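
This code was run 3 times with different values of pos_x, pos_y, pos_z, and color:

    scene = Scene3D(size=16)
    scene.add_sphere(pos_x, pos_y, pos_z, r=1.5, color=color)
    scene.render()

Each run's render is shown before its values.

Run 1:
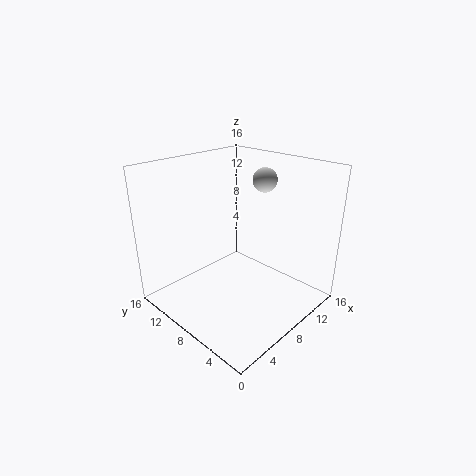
pos_x = 14.25, pos_y = 9.5, pos_z = 13, color = 'lightgray'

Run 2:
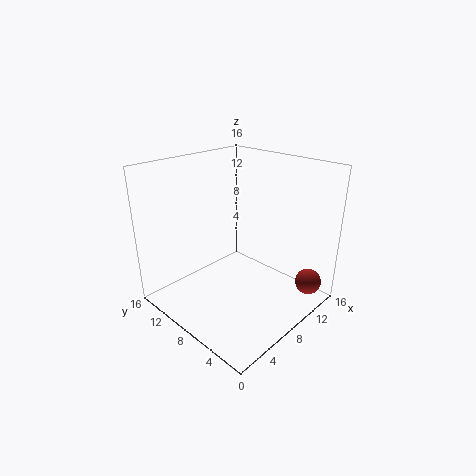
pos_x = 13.75, pos_y = 2, pos_z = 2.25, color = 'brown'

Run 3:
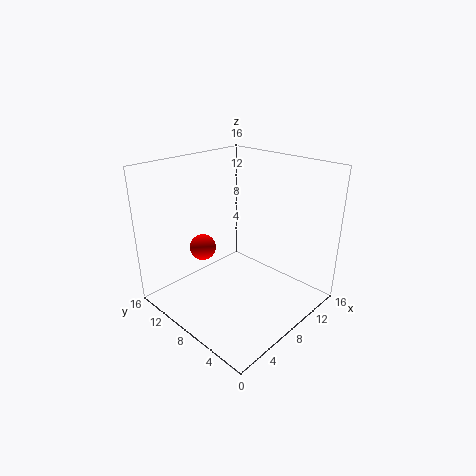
pos_x = 6, pos_y = 11.75, pos_z = 6.25, color = 'red'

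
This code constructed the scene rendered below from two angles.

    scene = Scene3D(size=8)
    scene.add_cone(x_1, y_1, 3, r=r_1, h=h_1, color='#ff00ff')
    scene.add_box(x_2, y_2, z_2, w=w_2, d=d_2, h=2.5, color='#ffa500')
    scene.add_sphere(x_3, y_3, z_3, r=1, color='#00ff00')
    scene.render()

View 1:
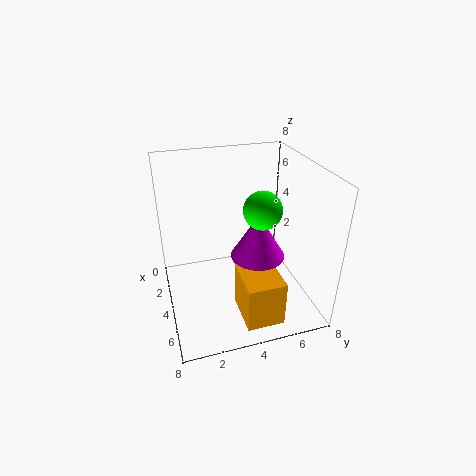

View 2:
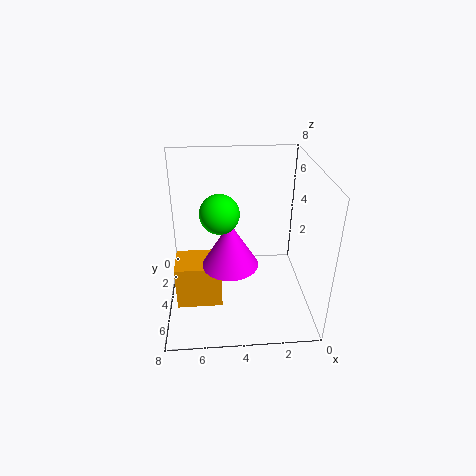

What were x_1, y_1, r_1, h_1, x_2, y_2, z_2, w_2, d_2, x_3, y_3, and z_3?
x_1 = 4.5
y_1 = 5
r_1 = 1.5
h_1 = 2.5
x_2 = 5
y_2 = 3.5
z_2 = 0.5
w_2 = 2.5
d_2 = 2
x_3 = 5
y_3 = 5
z_3 = 6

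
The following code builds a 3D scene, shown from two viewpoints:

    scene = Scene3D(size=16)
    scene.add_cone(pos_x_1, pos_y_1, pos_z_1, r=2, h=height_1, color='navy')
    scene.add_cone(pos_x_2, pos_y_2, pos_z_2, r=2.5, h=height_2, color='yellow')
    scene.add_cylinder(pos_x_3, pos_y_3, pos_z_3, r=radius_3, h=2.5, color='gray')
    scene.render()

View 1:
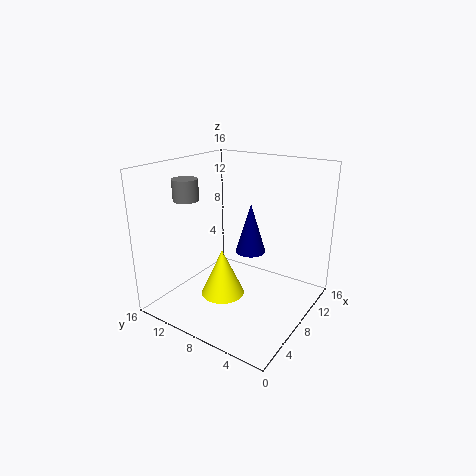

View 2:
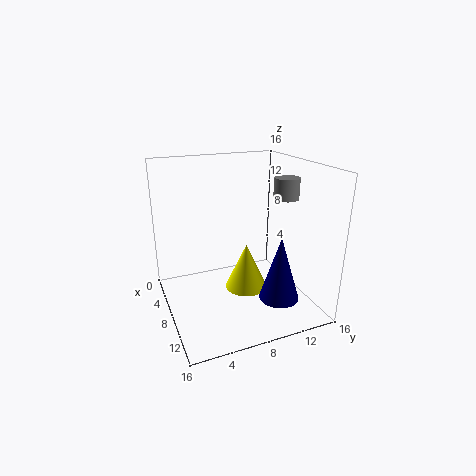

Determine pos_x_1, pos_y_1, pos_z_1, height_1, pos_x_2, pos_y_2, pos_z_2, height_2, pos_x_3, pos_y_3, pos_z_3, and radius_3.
pos_x_1 = 14; pos_y_1 = 10; pos_z_1 = 3.5; height_1 = 6.5; pos_x_2 = 7; pos_y_2 = 9.5; pos_z_2 = 1; height_2 = 5.5; pos_x_3 = 7; pos_y_3 = 14.5; pos_z_3 = 11.5; radius_3 = 1.5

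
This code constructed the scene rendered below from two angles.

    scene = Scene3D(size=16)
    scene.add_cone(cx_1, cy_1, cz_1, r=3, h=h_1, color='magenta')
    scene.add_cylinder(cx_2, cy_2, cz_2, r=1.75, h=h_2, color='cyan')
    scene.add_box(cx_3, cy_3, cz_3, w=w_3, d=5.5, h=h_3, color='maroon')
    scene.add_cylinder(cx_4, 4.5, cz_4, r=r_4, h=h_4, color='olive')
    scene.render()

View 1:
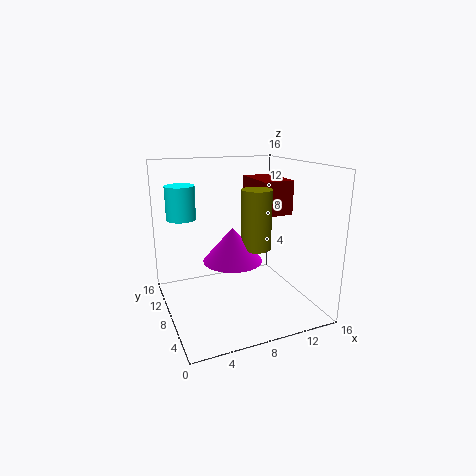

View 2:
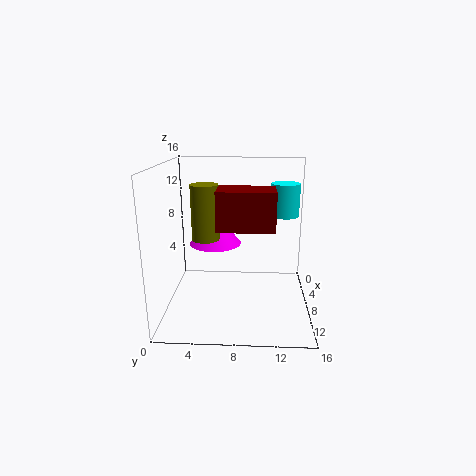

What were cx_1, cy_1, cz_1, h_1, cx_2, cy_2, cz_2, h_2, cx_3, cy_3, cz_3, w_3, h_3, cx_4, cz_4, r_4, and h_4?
cx_1 = 6.25, cy_1 = 5.25, cz_1 = 6.75, h_1 = 3.5, cx_2 = 3, cy_2 = 13.5, cz_2 = 9.25, h_2 = 4, cx_3 = 10.25, cy_3 = 6.25, cz_3 = 10.5, w_3 = 3.5, h_3 = 3.75, cx_4 = 8.5, cz_4 = 8, r_4 = 1.5, h_4 = 6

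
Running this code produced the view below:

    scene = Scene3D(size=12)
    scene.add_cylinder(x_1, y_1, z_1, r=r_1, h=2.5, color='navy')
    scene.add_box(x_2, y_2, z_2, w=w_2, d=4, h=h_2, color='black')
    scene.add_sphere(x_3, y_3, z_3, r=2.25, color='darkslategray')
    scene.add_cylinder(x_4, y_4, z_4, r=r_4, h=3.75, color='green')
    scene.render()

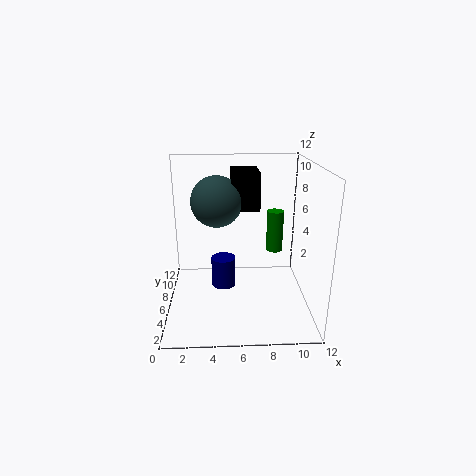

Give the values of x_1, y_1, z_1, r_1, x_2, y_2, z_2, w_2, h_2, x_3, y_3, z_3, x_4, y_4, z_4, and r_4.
x_1 = 4.75, y_1 = 5.5, z_1 = 2, r_1 = 1, x_2 = 5.5, y_2 = 7.5, z_2 = 7.75, w_2 = 2.5, h_2 = 3.25, x_3 = 4.25, y_3 = 8.25, z_3 = 8.5, x_4 = 9.5, y_4 = 8.5, z_4 = 3.75, r_4 = 0.75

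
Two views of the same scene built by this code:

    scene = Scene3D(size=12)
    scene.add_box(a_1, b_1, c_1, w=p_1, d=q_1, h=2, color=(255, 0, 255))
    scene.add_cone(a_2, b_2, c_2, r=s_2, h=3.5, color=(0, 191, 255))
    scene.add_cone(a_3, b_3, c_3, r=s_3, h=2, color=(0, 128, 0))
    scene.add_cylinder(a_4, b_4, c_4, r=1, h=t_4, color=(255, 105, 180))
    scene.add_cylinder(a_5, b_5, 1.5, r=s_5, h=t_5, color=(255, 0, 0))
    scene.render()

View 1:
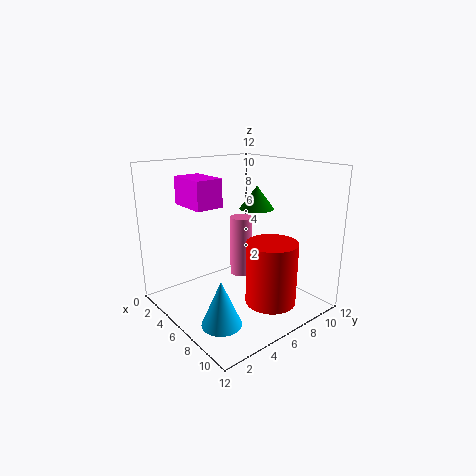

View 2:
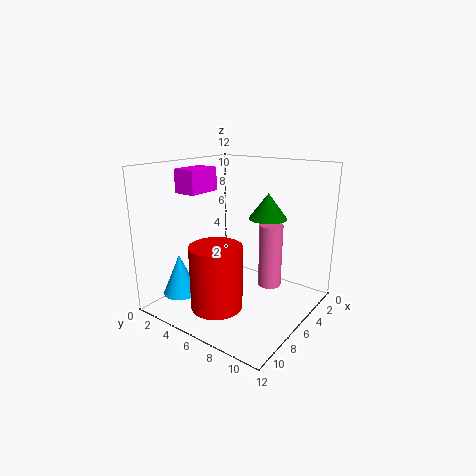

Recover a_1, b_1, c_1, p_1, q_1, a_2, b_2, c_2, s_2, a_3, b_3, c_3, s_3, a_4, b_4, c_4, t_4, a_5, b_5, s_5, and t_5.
a_1 = 5, b_1 = 1, c_1 = 9.5, p_1 = 3, q_1 = 2, a_2 = 9, b_2 = 2, c_2 = 1, s_2 = 1.5, a_3 = 5.5, b_3 = 8.5, c_3 = 8, s_3 = 1.5, a_4 = 4, b_4 = 8, c_4 = 1.5, t_4 = 5.5, a_5 = 9.5, b_5 = 6.5, s_5 = 2, t_5 = 5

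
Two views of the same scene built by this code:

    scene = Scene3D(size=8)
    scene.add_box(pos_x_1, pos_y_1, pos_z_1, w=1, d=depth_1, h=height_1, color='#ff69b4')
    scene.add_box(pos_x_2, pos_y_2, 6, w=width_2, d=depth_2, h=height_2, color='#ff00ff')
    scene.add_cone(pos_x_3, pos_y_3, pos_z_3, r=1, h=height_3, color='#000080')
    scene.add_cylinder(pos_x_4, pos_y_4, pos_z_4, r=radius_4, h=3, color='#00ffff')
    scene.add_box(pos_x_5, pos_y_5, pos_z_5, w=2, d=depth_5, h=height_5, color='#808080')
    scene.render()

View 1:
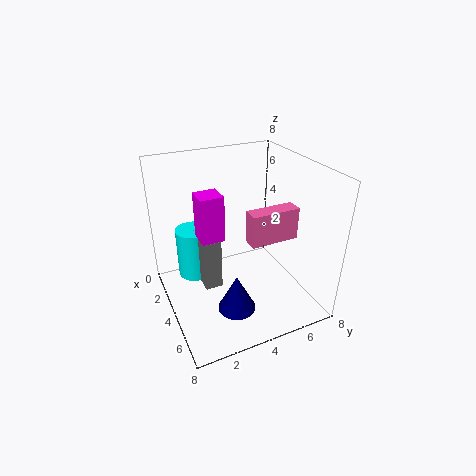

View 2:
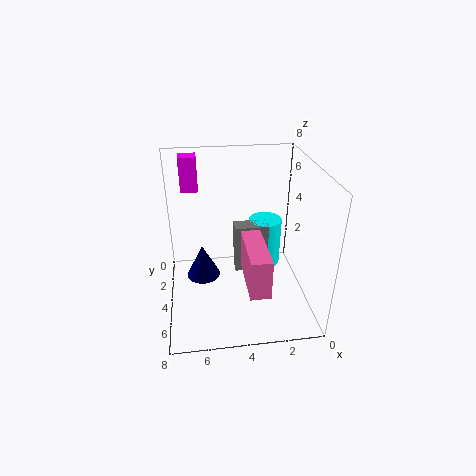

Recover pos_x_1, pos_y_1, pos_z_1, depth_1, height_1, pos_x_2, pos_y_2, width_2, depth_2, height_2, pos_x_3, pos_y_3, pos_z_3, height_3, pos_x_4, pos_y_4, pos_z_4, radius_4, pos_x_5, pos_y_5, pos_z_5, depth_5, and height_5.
pos_x_1 = 3; pos_y_1 = 5; pos_z_1 = 3; depth_1 = 3; height_1 = 2; pos_x_2 = 6; pos_y_2 = 1; width_2 = 1; depth_2 = 1; height_2 = 2; pos_x_3 = 6; pos_y_3 = 3; pos_z_3 = 1; height_3 = 2; pos_x_4 = 2; pos_y_4 = 2; pos_z_4 = 1; radius_4 = 1; pos_x_5 = 2; pos_y_5 = 2; pos_z_5 = 1; depth_5 = 1; height_5 = 3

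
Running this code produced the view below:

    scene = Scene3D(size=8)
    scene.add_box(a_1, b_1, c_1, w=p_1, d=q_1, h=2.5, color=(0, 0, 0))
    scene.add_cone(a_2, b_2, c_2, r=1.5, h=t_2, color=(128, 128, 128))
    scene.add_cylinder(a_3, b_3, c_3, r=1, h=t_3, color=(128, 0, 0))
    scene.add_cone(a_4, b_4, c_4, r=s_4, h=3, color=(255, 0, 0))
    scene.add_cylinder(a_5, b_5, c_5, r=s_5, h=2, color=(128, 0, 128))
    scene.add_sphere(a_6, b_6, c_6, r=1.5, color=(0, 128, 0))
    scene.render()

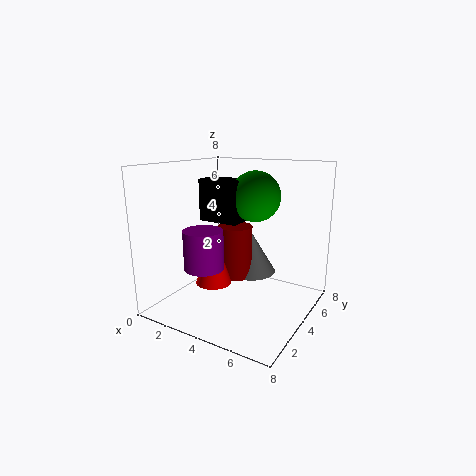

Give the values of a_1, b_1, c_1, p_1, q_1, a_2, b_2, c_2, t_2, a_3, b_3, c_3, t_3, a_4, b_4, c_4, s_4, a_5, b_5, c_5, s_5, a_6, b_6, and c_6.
a_1 = 1, b_1 = 4.5, c_1 = 4.5, p_1 = 2.5, q_1 = 1.5, a_2 = 4, b_2 = 5.5, c_2 = 1.5, t_2 = 2.5, a_3 = 3.5, b_3 = 4.5, c_3 = 1.5, t_3 = 3, a_4 = 3, b_4 = 3, c_4 = 1.5, s_4 = 1, a_5 = 3.5, b_5 = 1.5, c_5 = 3, s_5 = 1, a_6 = 4, b_6 = 6, c_6 = 6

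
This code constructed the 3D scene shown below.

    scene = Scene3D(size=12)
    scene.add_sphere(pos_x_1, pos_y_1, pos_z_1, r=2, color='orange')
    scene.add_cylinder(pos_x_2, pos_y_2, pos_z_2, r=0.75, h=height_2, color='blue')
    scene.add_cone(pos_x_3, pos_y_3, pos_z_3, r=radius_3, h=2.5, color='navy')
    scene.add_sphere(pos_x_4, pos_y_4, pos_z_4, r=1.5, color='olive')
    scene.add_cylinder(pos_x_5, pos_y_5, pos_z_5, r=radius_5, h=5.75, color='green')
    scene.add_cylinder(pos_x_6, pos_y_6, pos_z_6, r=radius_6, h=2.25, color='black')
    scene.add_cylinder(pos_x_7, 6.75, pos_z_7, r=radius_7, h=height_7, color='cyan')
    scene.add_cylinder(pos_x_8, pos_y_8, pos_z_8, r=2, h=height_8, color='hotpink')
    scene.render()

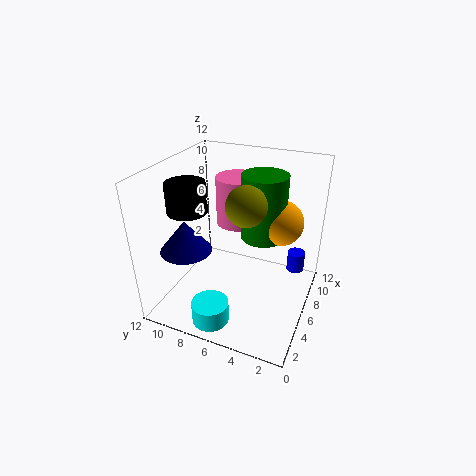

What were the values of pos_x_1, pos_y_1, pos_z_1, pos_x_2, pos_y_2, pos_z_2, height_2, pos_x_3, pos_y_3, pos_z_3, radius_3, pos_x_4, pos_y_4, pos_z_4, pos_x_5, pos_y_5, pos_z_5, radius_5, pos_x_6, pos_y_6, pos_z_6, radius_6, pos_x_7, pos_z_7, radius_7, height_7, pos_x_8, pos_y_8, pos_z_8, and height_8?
pos_x_1 = 9; pos_y_1 = 3.25; pos_z_1 = 6.5; pos_x_2 = 8.5; pos_y_2 = 1.5; pos_z_2 = 2.5; height_2 = 1.75; pos_x_3 = 2.75; pos_y_3 = 9; pos_z_3 = 6; radius_3 = 2; pos_x_4 = 4; pos_y_4 = 4.5; pos_z_4 = 10; pos_x_5 = 8.75; pos_y_5 = 4.75; pos_z_5 = 5; radius_5 = 2; pos_x_6 = 3; pos_y_6 = 8.75; pos_z_6 = 9.25; radius_6 = 1.5; pos_x_7 = 2; pos_z_7 = 0.25; radius_7 = 1.5; height_7 = 1.75; pos_x_8 = 10; pos_y_8 = 7.75; pos_z_8 = 5.25; height_8 = 4.5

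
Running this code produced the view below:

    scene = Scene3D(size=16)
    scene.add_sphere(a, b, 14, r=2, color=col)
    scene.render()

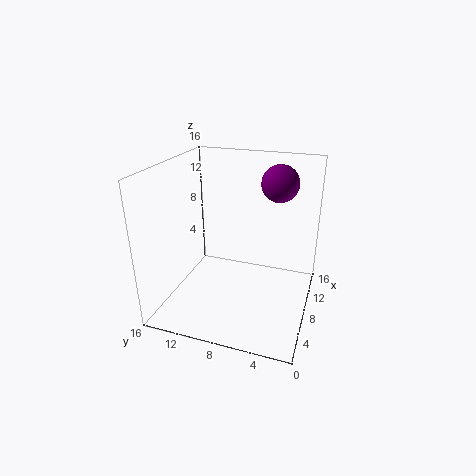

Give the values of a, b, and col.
a = 10, b = 4, col = 'purple'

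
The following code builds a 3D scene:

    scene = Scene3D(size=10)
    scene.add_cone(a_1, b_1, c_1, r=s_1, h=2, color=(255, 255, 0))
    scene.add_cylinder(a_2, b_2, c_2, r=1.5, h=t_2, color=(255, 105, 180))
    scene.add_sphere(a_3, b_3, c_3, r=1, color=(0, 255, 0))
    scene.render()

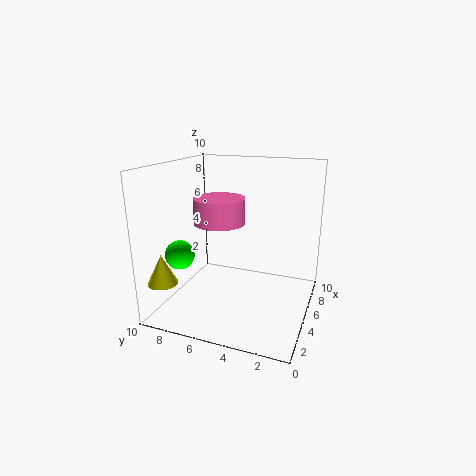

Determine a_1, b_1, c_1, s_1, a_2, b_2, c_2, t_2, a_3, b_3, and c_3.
a_1 = 1.5; b_1 = 9; c_1 = 2.5; s_1 = 1; a_2 = 2; b_2 = 5; c_2 = 7; t_2 = 1.5; a_3 = 3; b_3 = 8.5; c_3 = 4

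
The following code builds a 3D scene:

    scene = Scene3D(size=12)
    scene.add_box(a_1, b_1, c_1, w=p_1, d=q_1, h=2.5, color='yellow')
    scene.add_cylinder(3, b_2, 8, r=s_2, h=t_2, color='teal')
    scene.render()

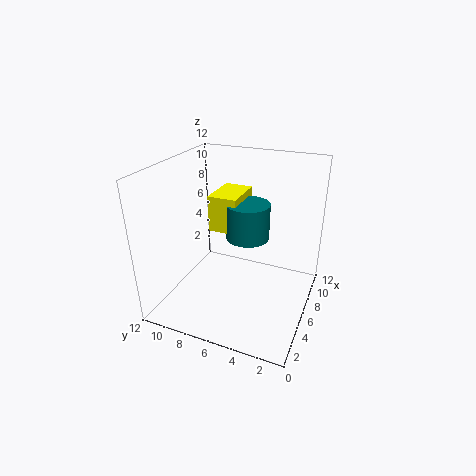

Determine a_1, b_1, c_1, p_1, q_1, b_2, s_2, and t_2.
a_1 = 2; b_1 = 4.5; c_1 = 8.5; p_1 = 3; q_1 = 2; b_2 = 4; s_2 = 1.5; t_2 = 2.5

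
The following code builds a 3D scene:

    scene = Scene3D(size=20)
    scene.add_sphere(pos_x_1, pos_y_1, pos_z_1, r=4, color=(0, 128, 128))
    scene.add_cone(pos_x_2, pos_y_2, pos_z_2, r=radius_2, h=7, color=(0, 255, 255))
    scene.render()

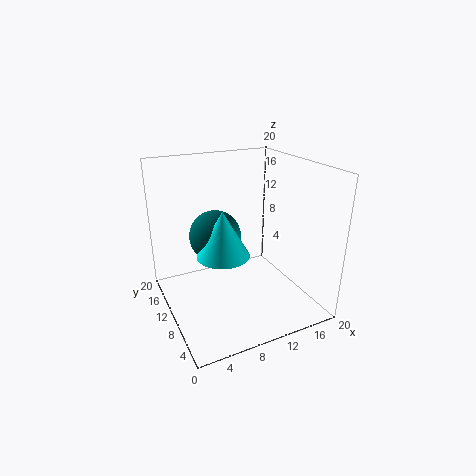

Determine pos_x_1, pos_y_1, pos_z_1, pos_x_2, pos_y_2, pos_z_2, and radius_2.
pos_x_1 = 9; pos_y_1 = 16; pos_z_1 = 8; pos_x_2 = 9; pos_y_2 = 13; pos_z_2 = 6; radius_2 = 4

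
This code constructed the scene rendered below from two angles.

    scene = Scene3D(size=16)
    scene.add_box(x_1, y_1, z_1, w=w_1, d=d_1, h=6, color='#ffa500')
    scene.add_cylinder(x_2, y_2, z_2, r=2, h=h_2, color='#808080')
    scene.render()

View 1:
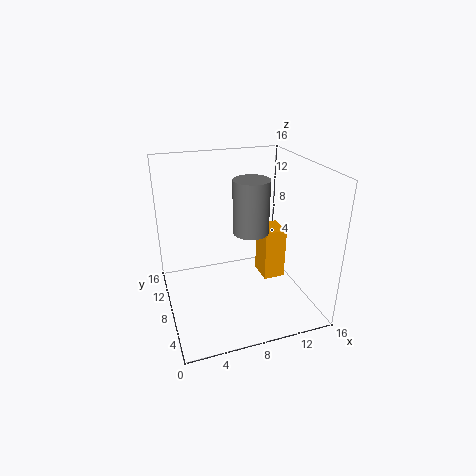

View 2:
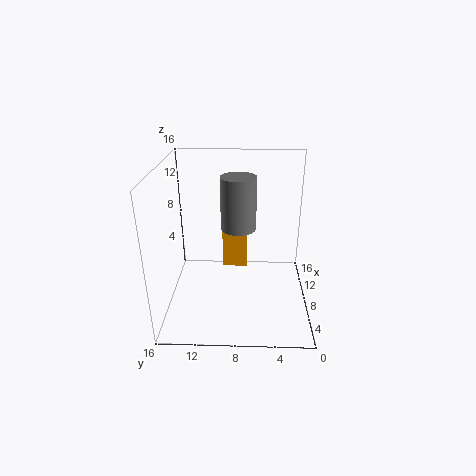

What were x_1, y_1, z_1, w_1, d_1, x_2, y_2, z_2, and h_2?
x_1 = 11
y_1 = 7
z_1 = 2.5
w_1 = 2.5
d_1 = 3
x_2 = 9.5
y_2 = 8
z_2 = 8.5
h_2 = 6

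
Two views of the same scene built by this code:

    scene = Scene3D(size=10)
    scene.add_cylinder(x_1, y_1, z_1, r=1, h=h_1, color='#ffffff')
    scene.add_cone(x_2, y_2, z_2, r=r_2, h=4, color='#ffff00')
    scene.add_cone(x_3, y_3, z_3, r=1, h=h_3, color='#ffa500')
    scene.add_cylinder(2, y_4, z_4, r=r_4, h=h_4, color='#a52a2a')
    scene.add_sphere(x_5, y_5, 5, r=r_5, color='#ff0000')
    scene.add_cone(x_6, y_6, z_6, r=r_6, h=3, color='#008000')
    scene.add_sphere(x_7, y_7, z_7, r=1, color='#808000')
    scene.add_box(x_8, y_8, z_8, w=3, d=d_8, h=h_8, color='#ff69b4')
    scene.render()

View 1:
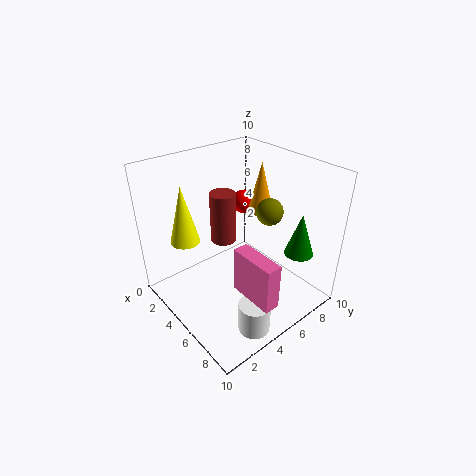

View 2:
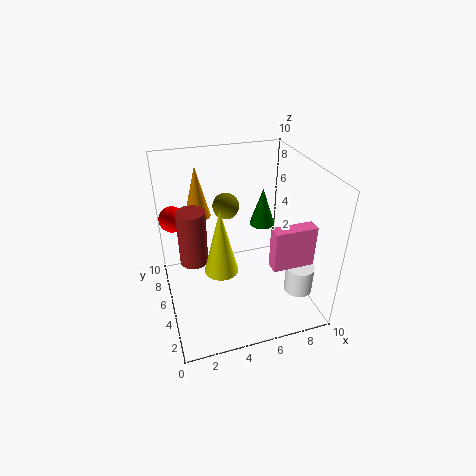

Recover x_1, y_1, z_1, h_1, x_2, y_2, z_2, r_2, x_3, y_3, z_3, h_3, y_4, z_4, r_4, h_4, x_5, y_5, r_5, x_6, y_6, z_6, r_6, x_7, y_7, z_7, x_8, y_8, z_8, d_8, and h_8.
x_1 = 9; y_1 = 3; z_1 = 1; h_1 = 2; x_2 = 3; y_2 = 2; z_2 = 5; r_2 = 1; x_3 = 3; y_3 = 9; z_3 = 5; h_3 = 4; y_4 = 6; z_4 = 3; r_4 = 1; h_4 = 4; x_5 = 1; y_5 = 9; r_5 = 1; x_6 = 8; y_6 = 8; z_6 = 4; r_6 = 1; x_7 = 5; y_7 = 8; z_7 = 6; x_8 = 7; y_8 = 3; z_8 = 3; d_8 = 1; h_8 = 3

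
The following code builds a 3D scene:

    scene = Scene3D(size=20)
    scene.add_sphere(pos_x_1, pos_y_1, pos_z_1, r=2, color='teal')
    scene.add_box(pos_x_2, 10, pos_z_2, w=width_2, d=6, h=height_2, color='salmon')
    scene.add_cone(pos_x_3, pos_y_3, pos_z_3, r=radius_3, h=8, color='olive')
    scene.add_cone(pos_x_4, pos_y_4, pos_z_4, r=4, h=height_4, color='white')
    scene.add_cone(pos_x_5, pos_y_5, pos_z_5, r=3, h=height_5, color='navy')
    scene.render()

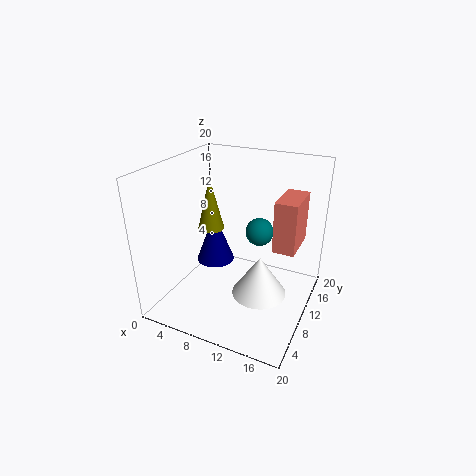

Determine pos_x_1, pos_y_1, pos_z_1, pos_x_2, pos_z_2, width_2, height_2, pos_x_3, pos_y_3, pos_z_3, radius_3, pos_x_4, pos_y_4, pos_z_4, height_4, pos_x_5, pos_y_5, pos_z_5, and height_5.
pos_x_1 = 12
pos_y_1 = 13
pos_z_1 = 10
pos_x_2 = 15
pos_z_2 = 9
width_2 = 3
height_2 = 7
pos_x_3 = 4
pos_y_3 = 13
pos_z_3 = 9
radius_3 = 2
pos_x_4 = 13
pos_y_4 = 11
pos_z_4 = 1
height_4 = 6
pos_x_5 = 4
pos_y_5 = 14
pos_z_5 = 3
height_5 = 8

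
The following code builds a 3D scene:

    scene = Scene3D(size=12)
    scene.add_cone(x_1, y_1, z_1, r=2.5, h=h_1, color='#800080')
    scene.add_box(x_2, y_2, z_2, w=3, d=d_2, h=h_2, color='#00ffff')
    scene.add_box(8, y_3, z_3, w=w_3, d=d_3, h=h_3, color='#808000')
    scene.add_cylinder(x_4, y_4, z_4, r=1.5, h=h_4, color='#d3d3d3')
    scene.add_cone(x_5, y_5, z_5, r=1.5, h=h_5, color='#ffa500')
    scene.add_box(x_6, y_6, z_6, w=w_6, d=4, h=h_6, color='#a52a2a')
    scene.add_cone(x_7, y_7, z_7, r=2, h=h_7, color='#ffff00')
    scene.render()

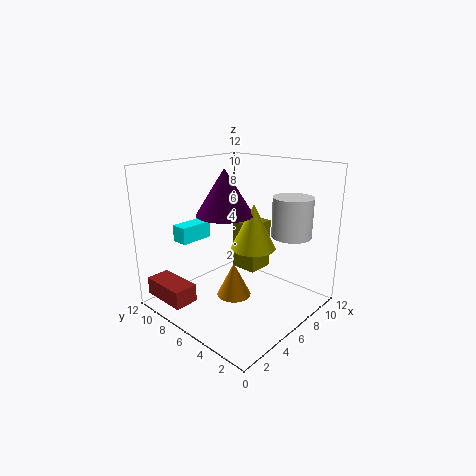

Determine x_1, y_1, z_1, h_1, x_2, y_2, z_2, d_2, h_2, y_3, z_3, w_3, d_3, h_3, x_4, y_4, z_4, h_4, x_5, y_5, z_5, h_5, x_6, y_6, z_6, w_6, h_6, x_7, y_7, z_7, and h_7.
x_1 = 6.5; y_1 = 8; z_1 = 7.5; h_1 = 4; x_2 = 3.5; y_2 = 10; z_2 = 5; d_2 = 1.5; h_2 = 1.5; y_3 = 6; z_3 = 2; w_3 = 2.5; d_3 = 2.5; h_3 = 4.5; x_4 = 7; y_4 = 1.5; z_4 = 7; h_4 = 3; x_5 = 6; y_5 = 6.5; z_5 = 0.5; h_5 = 3; x_6 = 0.5; y_6 = 7.5; z_6 = 1; w_6 = 2; h_6 = 1.5; x_7 = 8; y_7 = 6; z_7 = 4.5; h_7 = 4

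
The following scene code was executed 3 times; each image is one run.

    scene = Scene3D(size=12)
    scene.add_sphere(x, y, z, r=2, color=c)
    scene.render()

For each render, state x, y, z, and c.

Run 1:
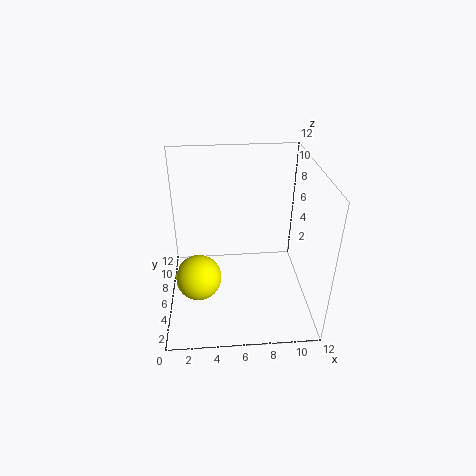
x = 2.5, y = 6, z = 2, c = 'yellow'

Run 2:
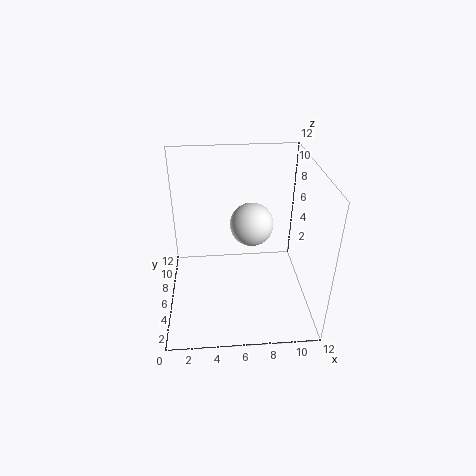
x = 7.5, y = 9, z = 5.5, c = 'white'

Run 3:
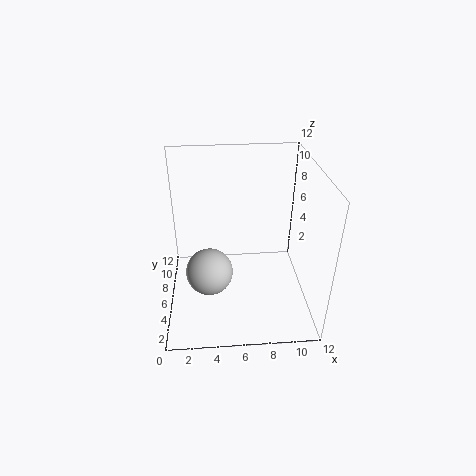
x = 3.5, y = 5.5, z = 3, c = 'lightgray'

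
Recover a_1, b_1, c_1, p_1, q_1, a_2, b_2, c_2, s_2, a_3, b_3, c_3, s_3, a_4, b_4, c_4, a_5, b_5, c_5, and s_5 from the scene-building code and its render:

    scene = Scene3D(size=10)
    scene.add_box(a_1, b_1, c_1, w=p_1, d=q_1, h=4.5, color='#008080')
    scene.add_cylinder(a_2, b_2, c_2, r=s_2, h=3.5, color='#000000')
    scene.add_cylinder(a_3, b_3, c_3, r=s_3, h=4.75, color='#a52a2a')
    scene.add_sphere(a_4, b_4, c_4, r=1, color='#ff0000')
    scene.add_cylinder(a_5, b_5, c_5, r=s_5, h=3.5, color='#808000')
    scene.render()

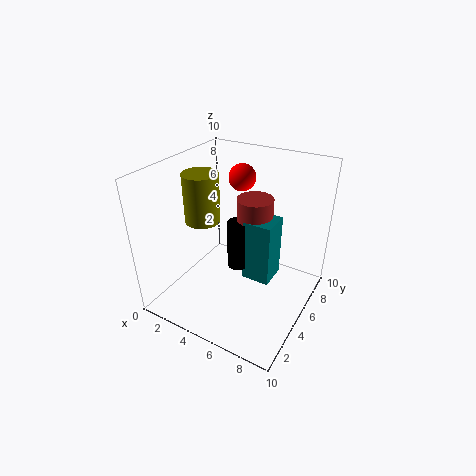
a_1 = 5.5; b_1 = 4.75; c_1 = 2; p_1 = 2; q_1 = 2; a_2 = 5; b_2 = 5; c_2 = 2.75; s_2 = 0.75; a_3 = 5.75; b_3 = 6; c_3 = 3; s_3 = 1.25; a_4 = 3.75; b_4 = 7.75; c_4 = 8.25; a_5 = 2.25; b_5 = 4.75; c_5 = 5.75; s_5 = 1.25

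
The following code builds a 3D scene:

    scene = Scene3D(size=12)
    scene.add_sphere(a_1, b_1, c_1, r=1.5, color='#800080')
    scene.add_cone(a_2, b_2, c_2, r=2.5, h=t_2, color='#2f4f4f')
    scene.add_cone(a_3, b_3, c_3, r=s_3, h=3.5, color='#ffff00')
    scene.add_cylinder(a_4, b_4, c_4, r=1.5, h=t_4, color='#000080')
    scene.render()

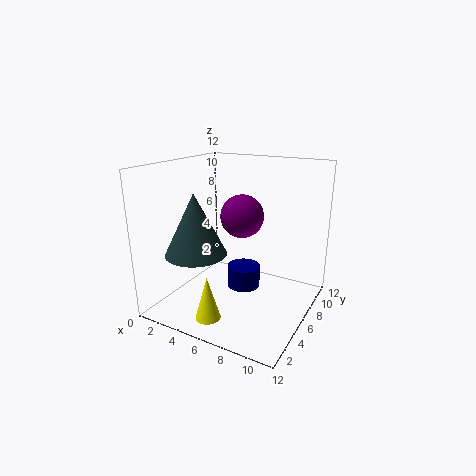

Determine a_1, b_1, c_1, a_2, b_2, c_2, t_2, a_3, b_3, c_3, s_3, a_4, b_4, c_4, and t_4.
a_1 = 8
b_1 = 3
c_1 = 9
a_2 = 3.5
b_2 = 3.5
c_2 = 5
t_2 = 5
a_3 = 5.5
b_3 = 2
c_3 = 0.5
s_3 = 1
a_4 = 5.5
b_4 = 8
c_4 = 0.5
t_4 = 2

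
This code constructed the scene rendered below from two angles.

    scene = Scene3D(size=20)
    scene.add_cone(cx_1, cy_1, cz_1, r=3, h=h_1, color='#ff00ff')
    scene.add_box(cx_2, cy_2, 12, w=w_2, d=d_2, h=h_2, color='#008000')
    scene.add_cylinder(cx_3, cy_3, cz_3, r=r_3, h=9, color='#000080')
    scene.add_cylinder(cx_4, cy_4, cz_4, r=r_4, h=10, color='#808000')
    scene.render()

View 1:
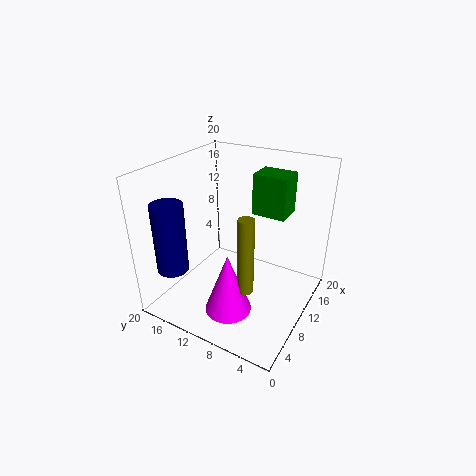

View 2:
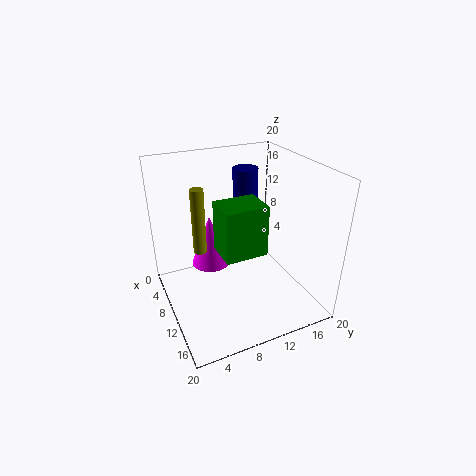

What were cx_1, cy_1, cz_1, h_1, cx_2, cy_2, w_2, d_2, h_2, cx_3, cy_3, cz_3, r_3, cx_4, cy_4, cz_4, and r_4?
cx_1 = 4
cy_1 = 8
cz_1 = 3
h_1 = 8
cx_2 = 14
cy_2 = 5
w_2 = 4
d_2 = 5
h_2 = 6
cx_3 = 2
cy_3 = 15
cz_3 = 8
r_3 = 2
cx_4 = 5
cy_4 = 6
cz_4 = 6
r_4 = 1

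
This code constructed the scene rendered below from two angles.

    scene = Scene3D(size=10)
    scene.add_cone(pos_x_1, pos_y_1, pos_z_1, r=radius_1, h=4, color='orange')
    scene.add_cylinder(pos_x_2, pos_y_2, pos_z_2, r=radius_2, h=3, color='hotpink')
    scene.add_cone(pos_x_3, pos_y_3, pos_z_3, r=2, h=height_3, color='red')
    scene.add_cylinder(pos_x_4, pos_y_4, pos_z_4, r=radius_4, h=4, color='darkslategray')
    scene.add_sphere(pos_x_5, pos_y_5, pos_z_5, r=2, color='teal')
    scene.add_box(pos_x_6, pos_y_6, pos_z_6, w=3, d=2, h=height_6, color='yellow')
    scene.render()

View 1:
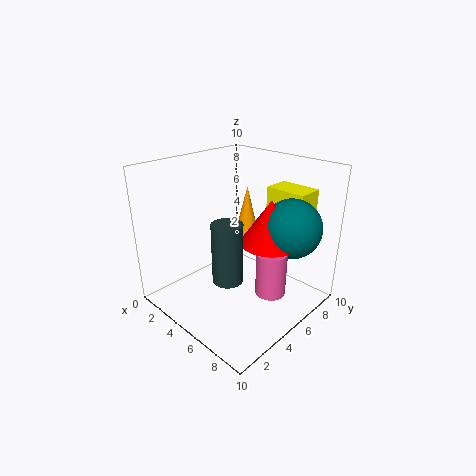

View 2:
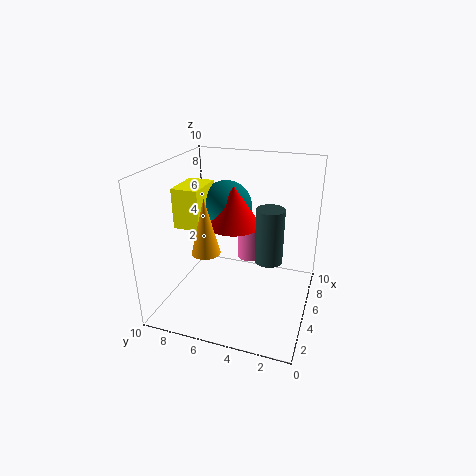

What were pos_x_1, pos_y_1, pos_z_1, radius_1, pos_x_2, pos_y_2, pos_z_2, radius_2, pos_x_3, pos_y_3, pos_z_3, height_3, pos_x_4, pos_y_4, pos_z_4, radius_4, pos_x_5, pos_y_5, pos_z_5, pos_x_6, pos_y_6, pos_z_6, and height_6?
pos_x_1 = 4
pos_y_1 = 7
pos_z_1 = 4
radius_1 = 1
pos_x_2 = 8
pos_y_2 = 5
pos_z_2 = 2
radius_2 = 1
pos_x_3 = 7
pos_y_3 = 6
pos_z_3 = 5
height_3 = 3
pos_x_4 = 6
pos_y_4 = 3
pos_z_4 = 3
radius_4 = 1
pos_x_5 = 8
pos_y_5 = 7
pos_z_5 = 6
pos_x_6 = 5
pos_y_6 = 8
pos_z_6 = 5
height_6 = 3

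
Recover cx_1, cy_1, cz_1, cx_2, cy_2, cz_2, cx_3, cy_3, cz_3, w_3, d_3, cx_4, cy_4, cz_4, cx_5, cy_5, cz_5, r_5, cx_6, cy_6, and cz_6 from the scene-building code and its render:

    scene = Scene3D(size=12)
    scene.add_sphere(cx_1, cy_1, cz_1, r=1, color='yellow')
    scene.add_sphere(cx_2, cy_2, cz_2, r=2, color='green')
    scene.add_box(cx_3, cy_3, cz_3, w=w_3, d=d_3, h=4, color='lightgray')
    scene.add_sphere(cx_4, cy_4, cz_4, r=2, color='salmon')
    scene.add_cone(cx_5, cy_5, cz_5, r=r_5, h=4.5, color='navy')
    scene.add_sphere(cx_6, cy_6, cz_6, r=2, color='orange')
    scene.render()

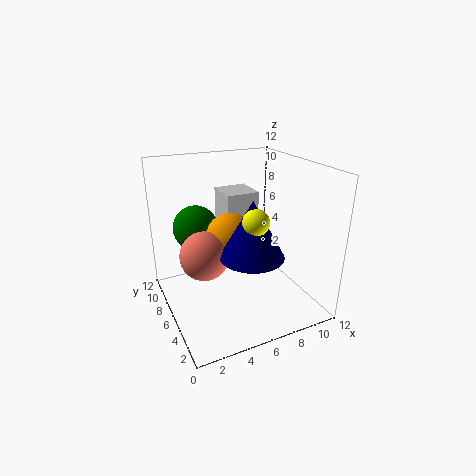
cx_1 = 6
cy_1 = 3
cz_1 = 8.5
cx_2 = 3.5
cy_2 = 9.5
cz_2 = 6
cx_3 = 6
cy_3 = 8
cz_3 = 5
w_3 = 3
d_3 = 3
cx_4 = 3
cy_4 = 6
cz_4 = 5
cx_5 = 6
cy_5 = 3.5
cz_5 = 5.5
r_5 = 2.5
cx_6 = 5.5
cy_6 = 6.5
cz_6 = 6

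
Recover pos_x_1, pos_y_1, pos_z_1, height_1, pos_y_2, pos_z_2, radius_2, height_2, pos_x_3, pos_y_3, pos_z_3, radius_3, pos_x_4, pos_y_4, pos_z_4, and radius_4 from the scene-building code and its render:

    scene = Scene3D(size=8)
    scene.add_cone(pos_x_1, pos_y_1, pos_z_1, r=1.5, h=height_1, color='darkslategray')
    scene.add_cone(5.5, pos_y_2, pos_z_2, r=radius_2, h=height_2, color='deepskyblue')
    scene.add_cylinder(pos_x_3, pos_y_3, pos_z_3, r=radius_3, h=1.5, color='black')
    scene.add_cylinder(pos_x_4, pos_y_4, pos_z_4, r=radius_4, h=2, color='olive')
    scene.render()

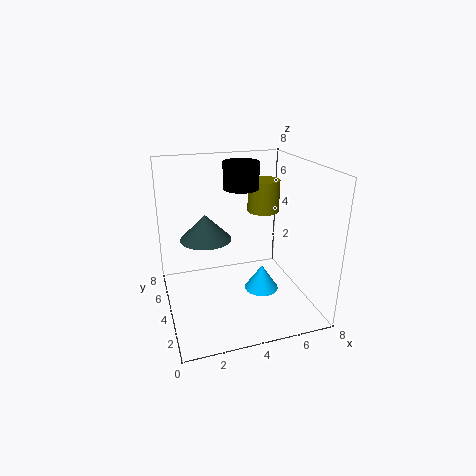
pos_x_1 = 2.5, pos_y_1 = 5.5, pos_z_1 = 3.5, height_1 = 1.5, pos_y_2 = 4, pos_z_2 = 0.5, radius_2 = 1, height_2 = 1.5, pos_x_3 = 4.5, pos_y_3 = 5, pos_z_3 = 6.5, radius_3 = 1, pos_x_4 = 6.5, pos_y_4 = 6.5, pos_z_4 = 4.5, radius_4 = 1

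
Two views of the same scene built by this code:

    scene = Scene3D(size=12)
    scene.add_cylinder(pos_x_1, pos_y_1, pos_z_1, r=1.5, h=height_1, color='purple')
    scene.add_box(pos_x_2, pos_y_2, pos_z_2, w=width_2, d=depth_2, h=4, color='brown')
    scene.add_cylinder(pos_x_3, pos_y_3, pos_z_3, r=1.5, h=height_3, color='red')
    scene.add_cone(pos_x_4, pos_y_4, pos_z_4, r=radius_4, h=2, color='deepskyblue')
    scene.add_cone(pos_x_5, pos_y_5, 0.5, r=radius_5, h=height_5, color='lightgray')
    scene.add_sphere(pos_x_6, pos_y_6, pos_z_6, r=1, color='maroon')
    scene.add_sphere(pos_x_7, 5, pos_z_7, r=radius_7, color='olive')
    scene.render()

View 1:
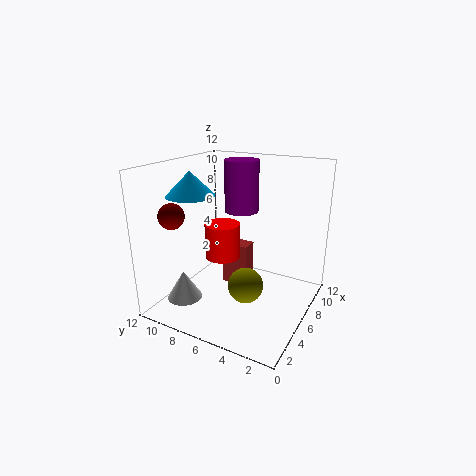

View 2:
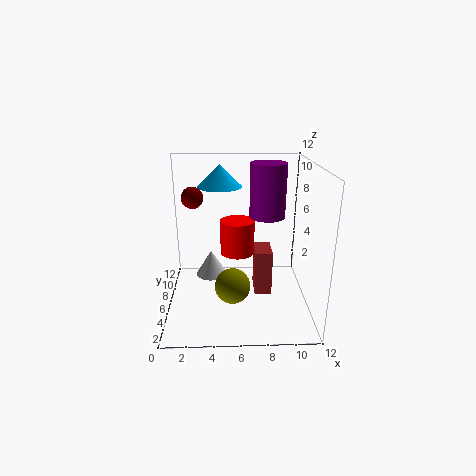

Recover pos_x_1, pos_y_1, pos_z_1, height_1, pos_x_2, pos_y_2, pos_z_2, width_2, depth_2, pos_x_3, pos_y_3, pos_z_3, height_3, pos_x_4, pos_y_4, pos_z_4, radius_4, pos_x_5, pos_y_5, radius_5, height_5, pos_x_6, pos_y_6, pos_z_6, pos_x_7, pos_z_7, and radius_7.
pos_x_1 = 8.5; pos_y_1 = 7; pos_z_1 = 7.5; height_1 = 4.5; pos_x_2 = 7.5; pos_y_2 = 6; pos_z_2 = 0.5; width_2 = 1.5; depth_2 = 2.5; pos_x_3 = 6; pos_y_3 = 7.5; pos_z_3 = 4; height_3 = 3; pos_x_4 = 4.5; pos_y_4 = 9.5; pos_z_4 = 9.5; radius_4 = 2; pos_x_5 = 3.5; pos_y_5 = 10; radius_5 = 1.5; height_5 = 2.5; pos_x_6 = 2; pos_y_6 = 9.5; pos_z_6 = 8.5; pos_x_7 = 5.5; pos_z_7 = 2; radius_7 = 1.5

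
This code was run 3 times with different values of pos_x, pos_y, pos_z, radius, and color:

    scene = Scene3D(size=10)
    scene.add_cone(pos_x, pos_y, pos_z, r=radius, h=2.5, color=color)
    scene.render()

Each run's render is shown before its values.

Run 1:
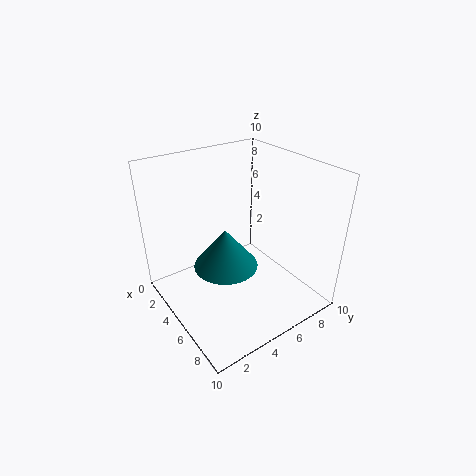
pos_x = 6.5
pos_y = 3
pos_z = 4.5
radius = 2
color = 'teal'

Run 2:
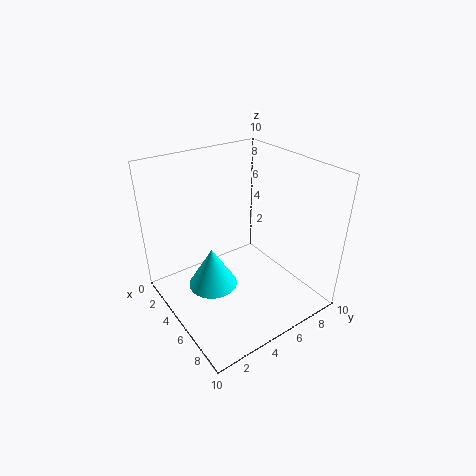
pos_x = 6.5
pos_y = 2
pos_z = 3.5
radius = 1.5
color = 'cyan'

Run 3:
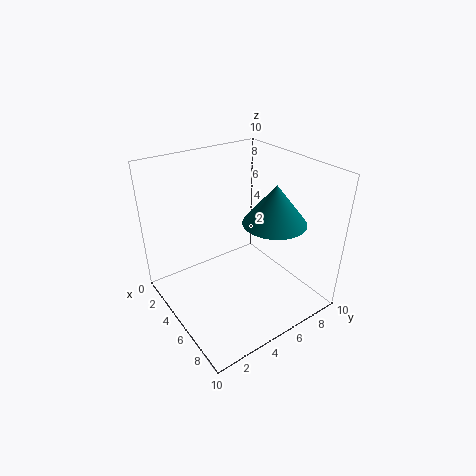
pos_x = 7.5
pos_y = 6
pos_z = 7
radius = 2
color = 'teal'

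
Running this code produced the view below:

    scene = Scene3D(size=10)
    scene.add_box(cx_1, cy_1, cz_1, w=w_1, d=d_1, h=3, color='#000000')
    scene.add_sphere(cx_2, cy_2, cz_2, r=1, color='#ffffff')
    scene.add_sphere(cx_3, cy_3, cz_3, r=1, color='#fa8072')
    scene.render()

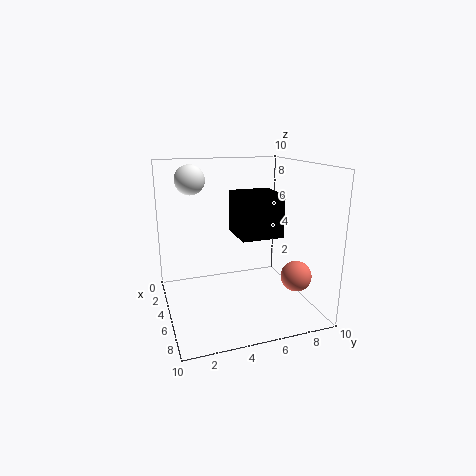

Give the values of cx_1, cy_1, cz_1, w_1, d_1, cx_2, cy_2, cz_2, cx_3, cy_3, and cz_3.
cx_1 = 3, cy_1 = 5, cz_1 = 5, w_1 = 3, d_1 = 3, cx_2 = 4, cy_2 = 2, cz_2 = 9, cx_3 = 8, cy_3 = 8, cz_3 = 3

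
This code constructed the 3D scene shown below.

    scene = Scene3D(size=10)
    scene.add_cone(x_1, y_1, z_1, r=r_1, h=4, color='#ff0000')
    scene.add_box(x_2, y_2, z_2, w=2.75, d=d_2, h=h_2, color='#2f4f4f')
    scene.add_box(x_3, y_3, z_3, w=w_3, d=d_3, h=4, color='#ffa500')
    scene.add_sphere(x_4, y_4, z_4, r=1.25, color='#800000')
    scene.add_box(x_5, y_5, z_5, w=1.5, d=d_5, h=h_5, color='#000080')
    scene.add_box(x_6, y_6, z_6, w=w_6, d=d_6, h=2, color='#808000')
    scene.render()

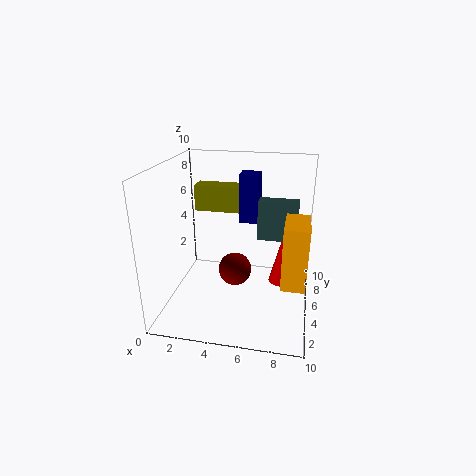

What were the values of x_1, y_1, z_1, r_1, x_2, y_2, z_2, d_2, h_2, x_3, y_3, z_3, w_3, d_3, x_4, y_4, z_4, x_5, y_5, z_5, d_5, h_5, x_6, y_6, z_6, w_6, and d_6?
x_1 = 8, y_1 = 7.75, z_1 = 0.25, r_1 = 1, x_2 = 6.25, y_2 = 5.5, z_2 = 4.75, d_2 = 1.25, h_2 = 2.75, x_3 = 8.25, y_3 = 1.75, z_3 = 3.25, w_3 = 1.5, d_3 = 2.75, x_4 = 4.5, y_4 = 6.25, z_4 = 1.75, x_5 = 4.5, y_5 = 7.75, z_5 = 5, d_5 = 1.5, h_5 = 3.75, x_6 = 1, y_6 = 7.75, z_6 = 5.75, w_6 = 3.5, d_6 = 1.5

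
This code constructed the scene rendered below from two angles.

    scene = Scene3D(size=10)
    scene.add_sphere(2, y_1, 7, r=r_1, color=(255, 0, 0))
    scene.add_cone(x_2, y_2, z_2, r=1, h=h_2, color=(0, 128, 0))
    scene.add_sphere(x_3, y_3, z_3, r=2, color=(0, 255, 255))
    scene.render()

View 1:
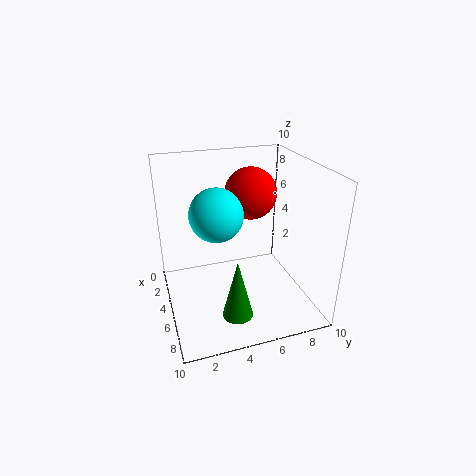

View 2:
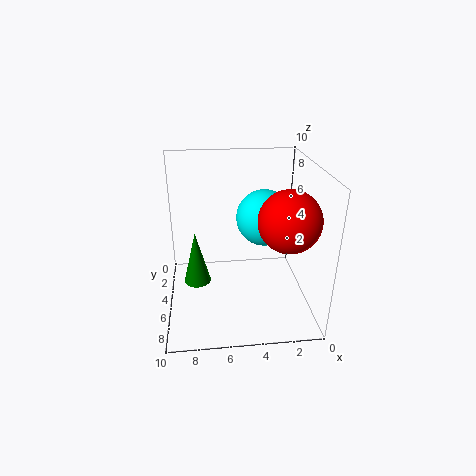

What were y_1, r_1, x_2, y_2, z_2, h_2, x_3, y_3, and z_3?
y_1 = 7
r_1 = 2
x_2 = 8
y_2 = 4
z_2 = 1
h_2 = 4
x_3 = 3
y_3 = 4
z_3 = 6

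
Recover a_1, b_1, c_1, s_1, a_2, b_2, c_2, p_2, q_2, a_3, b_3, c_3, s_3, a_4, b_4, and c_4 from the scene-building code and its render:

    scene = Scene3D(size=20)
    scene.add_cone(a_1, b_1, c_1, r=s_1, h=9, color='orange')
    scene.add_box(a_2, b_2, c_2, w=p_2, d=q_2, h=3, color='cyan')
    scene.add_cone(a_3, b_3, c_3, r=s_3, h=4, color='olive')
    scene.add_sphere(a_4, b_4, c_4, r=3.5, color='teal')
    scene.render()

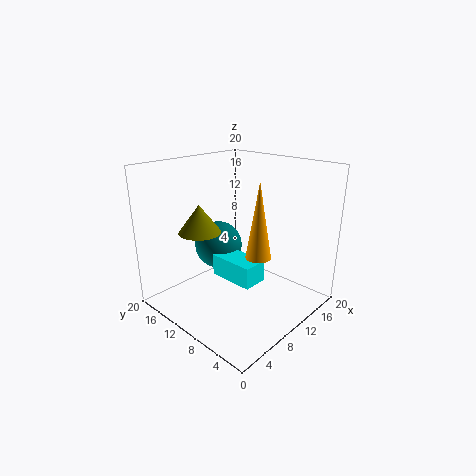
a_1 = 6.5, b_1 = 3.5, c_1 = 10.5, s_1 = 1.5, a_2 = 7.5, b_2 = 6, c_2 = 4.5, p_2 = 3.5, q_2 = 6.5, a_3 = 7, b_3 = 14.5, c_3 = 10.5, s_3 = 3, a_4 = 10.5, b_4 = 14.5, c_4 = 7.5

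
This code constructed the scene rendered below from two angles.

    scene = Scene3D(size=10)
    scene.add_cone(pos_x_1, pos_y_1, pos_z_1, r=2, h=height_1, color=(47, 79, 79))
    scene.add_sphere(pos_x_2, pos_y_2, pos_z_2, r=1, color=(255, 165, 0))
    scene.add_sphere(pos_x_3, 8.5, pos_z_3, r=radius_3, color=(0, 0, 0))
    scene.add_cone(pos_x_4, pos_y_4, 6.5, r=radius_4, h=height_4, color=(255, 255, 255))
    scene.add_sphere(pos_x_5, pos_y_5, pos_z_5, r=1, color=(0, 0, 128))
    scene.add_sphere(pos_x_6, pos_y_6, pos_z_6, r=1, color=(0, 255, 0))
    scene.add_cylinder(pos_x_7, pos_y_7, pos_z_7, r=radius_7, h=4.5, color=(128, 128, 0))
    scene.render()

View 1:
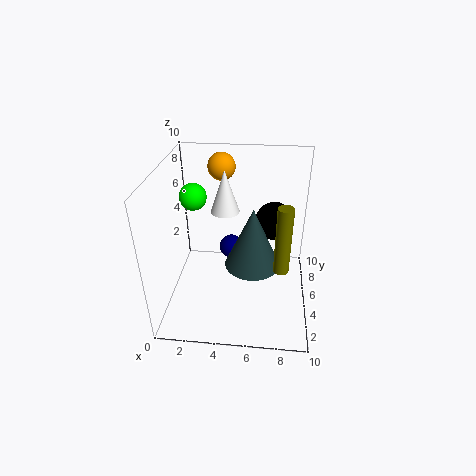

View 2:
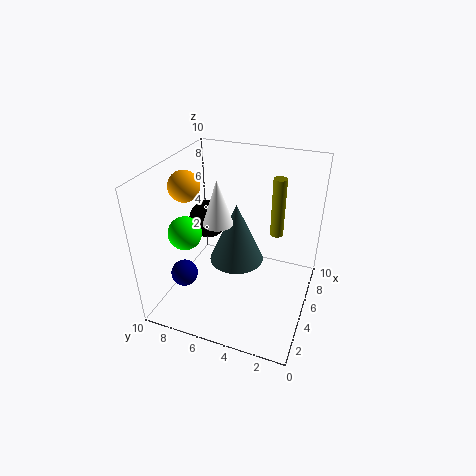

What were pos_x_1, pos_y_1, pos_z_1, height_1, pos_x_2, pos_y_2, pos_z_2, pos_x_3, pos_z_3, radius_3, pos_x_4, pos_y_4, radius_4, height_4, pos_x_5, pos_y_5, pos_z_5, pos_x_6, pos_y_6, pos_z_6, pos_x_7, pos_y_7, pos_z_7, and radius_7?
pos_x_1 = 6; pos_y_1 = 5.5; pos_z_1 = 2.5; height_1 = 4.5; pos_x_2 = 3.5; pos_y_2 = 8; pos_z_2 = 9; pos_x_3 = 7.5; pos_z_3 = 4.5; radius_3 = 1.5; pos_x_4 = 4; pos_y_4 = 6; radius_4 = 1; height_4 = 3; pos_x_5 = 4; pos_y_5 = 9; pos_z_5 = 1.5; pos_x_6 = 1.5; pos_y_6 = 7; pos_z_6 = 7; pos_x_7 = 8; pos_y_7 = 3; pos_z_7 = 4; radius_7 = 0.5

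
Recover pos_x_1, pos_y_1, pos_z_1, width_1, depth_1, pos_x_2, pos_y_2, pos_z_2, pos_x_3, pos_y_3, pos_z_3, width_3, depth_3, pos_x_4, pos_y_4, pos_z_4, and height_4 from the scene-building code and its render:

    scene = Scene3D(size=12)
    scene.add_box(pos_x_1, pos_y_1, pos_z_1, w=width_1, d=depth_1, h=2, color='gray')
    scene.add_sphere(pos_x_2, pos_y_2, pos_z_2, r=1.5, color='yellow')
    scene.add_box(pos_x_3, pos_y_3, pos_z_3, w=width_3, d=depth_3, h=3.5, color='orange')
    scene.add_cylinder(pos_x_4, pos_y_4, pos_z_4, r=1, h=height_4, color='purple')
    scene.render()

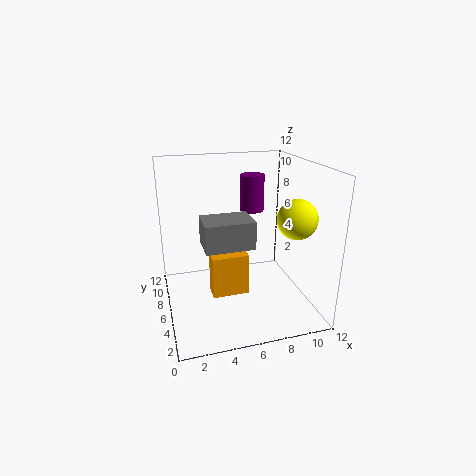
pos_x_1 = 2.5; pos_y_1 = 1.5; pos_z_1 = 7; width_1 = 3.5; depth_1 = 2.5; pos_x_2 = 9.5; pos_y_2 = 2.5; pos_z_2 = 8.5; pos_x_3 = 3.5; pos_y_3 = 4.5; pos_z_3 = 1.5; width_3 = 3; depth_3 = 1.5; pos_x_4 = 7.5; pos_y_4 = 7; pos_z_4 = 8; height_4 = 3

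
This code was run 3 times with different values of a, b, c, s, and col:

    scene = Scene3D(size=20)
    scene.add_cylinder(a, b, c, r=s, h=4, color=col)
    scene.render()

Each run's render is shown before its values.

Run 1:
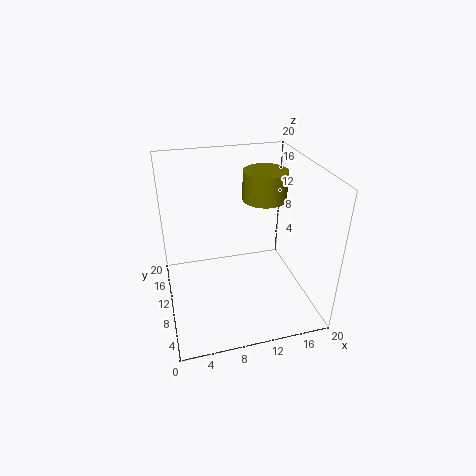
a = 14; b = 11; c = 15; s = 3; col = 'olive'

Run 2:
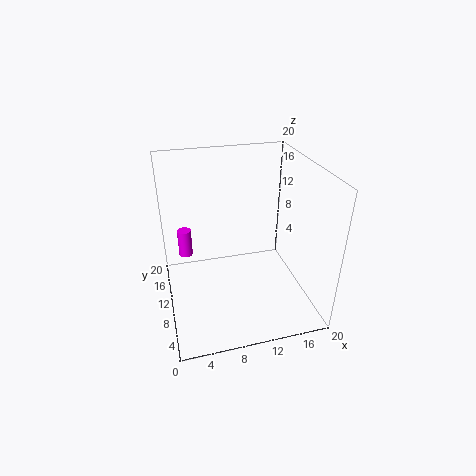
a = 3; b = 14; c = 6; s = 1; col = 'magenta'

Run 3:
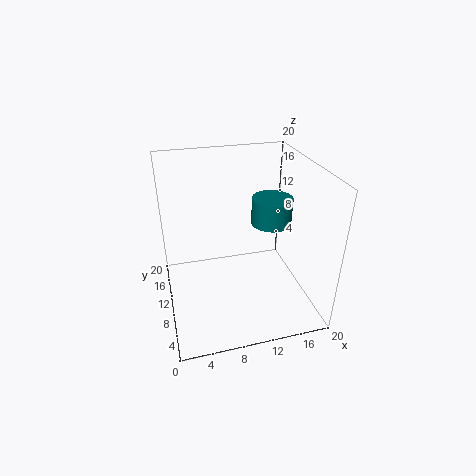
a = 16; b = 13; c = 10; s = 3; col = 'teal'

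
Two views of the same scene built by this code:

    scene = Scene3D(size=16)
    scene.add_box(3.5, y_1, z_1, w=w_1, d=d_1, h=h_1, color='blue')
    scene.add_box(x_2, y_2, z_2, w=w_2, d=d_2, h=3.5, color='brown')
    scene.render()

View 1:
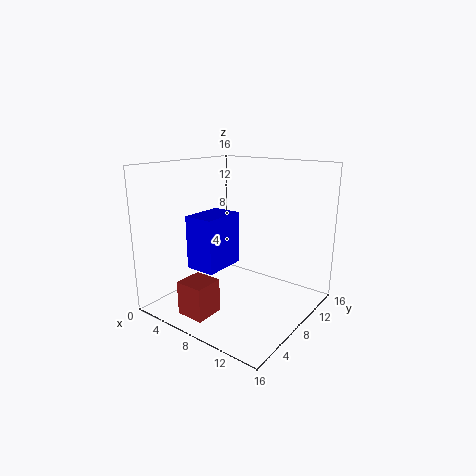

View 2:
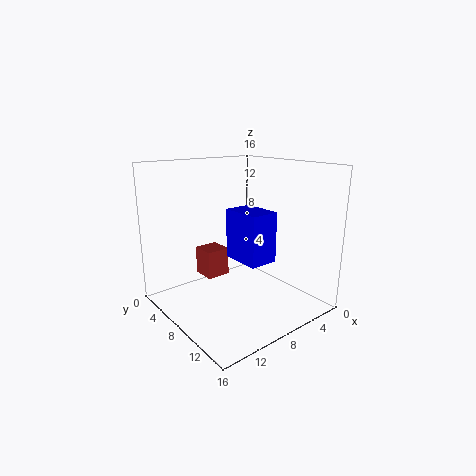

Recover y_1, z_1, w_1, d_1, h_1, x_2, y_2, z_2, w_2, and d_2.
y_1 = 4.5, z_1 = 4.5, w_1 = 3.5, d_1 = 5, h_1 = 6, x_2 = 6, y_2 = 0.5, z_2 = 1.5, w_2 = 3, d_2 = 3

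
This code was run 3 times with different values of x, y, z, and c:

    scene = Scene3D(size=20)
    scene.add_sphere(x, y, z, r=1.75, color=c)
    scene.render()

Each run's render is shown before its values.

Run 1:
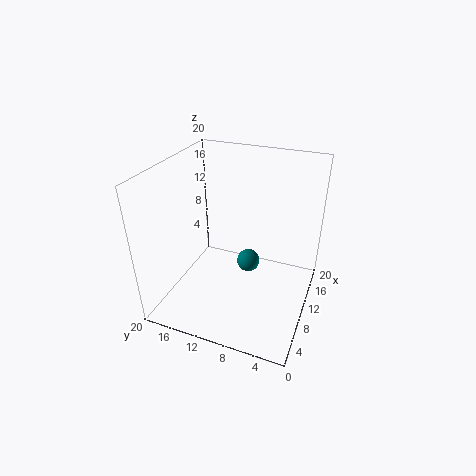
x = 13.75; y = 9.75; z = 3.75; c = 'teal'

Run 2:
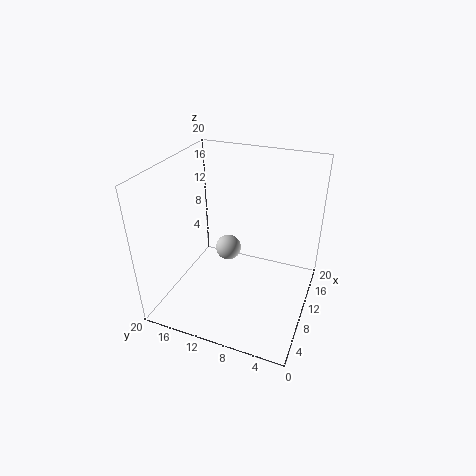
x = 9.5; y = 11.25; z = 8.5; c = 'lightgray'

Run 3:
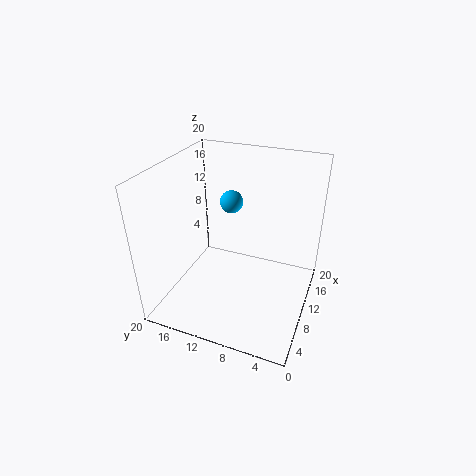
x = 15.5; y = 13.25; z = 12.5; c = 'deepskyblue'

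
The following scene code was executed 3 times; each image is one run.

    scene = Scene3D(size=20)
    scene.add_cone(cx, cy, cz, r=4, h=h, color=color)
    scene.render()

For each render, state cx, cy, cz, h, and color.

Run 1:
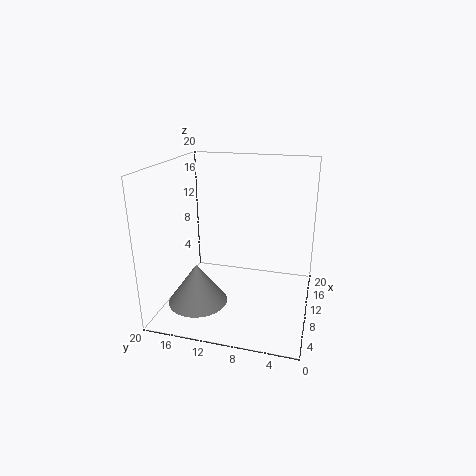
cx = 5.5, cy = 14.5, cz = 2, h = 5.5, color = 'gray'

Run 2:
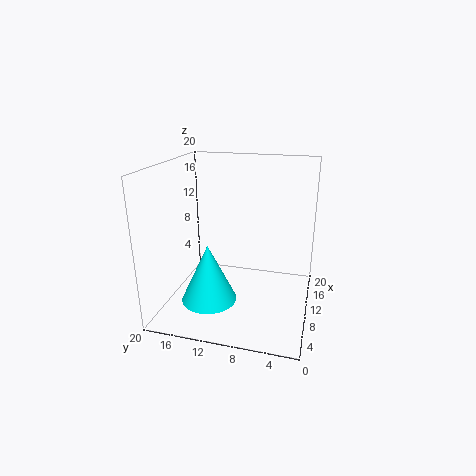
cx = 8.5, cy = 14, cz = 0.5, h = 8.5, color = 'cyan'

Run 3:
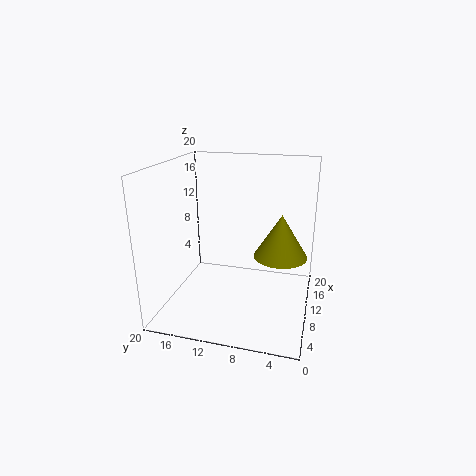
cx = 14, cy = 4.5, cz = 6, h = 6.5, color = 'olive'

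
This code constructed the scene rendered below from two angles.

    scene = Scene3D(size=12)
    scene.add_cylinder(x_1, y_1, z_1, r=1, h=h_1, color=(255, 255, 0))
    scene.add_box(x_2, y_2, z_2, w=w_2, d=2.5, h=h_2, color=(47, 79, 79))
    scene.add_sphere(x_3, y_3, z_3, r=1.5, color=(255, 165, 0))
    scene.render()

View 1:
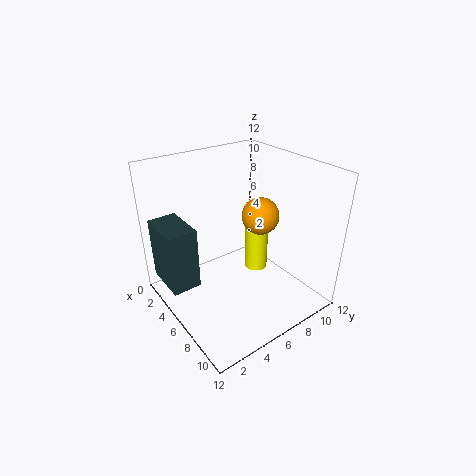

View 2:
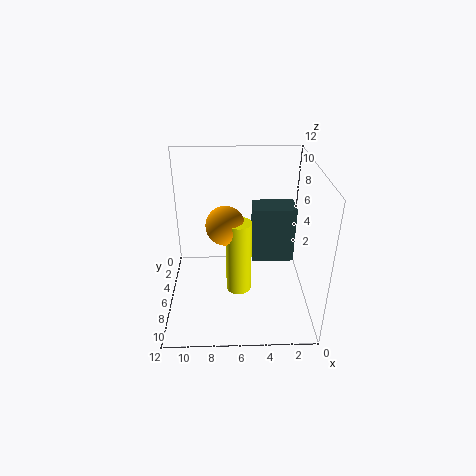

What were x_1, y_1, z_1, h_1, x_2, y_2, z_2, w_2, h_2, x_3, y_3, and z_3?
x_1 = 6; y_1 = 8; z_1 = 2.5; h_1 = 6; x_2 = 0.5; y_2 = 0.5; z_2 = 1.5; w_2 = 4; h_2 = 5.5; x_3 = 7; y_3 = 7.5; z_3 = 8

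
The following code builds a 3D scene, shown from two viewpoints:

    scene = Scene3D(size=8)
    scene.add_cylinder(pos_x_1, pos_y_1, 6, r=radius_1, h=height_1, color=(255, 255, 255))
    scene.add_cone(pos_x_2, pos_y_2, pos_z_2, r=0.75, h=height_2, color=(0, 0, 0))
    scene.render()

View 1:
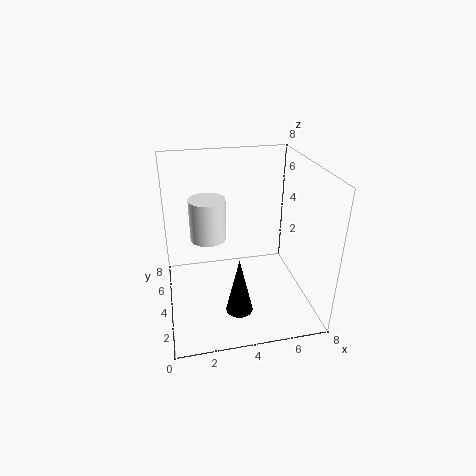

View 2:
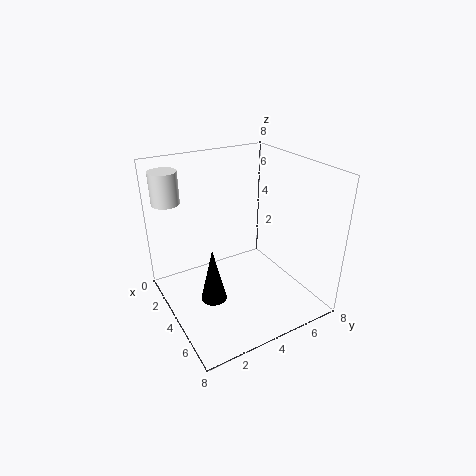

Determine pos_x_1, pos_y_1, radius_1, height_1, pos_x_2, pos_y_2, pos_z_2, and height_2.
pos_x_1 = 2
pos_y_1 = 0.75
radius_1 = 0.75
height_1 = 1.75
pos_x_2 = 3.75
pos_y_2 = 2.5
pos_z_2 = 0.25
height_2 = 3.25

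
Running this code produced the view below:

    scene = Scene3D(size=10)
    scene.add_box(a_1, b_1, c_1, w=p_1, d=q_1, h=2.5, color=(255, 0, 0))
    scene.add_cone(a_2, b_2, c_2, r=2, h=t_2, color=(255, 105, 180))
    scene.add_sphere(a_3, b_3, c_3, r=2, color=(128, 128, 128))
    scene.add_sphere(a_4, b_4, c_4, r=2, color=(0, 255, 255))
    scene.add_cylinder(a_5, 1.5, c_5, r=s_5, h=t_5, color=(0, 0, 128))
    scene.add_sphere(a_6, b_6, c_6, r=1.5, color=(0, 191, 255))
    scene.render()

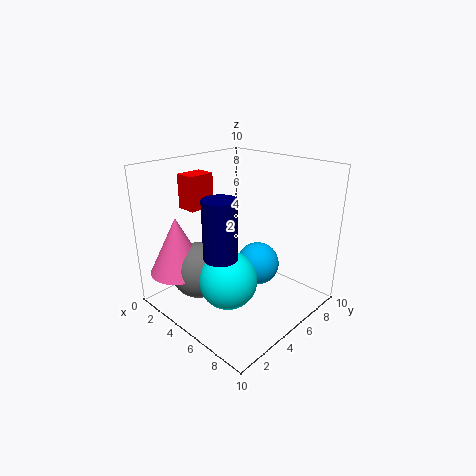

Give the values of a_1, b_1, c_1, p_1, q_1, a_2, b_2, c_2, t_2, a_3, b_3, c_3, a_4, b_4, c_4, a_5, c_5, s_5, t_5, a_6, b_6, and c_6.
a_1 = 0.5; b_1 = 3.5; c_1 = 6.5; p_1 = 1.5; q_1 = 2; a_2 = 2; b_2 = 2; c_2 = 2.5; t_2 = 4; a_3 = 3; b_3 = 3; c_3 = 2.5; a_4 = 5.5; b_4 = 3.5; c_4 = 2.5; a_5 = 7; c_5 = 5.5; s_5 = 1; t_5 = 3.5; a_6 = 6; b_6 = 6; c_6 = 3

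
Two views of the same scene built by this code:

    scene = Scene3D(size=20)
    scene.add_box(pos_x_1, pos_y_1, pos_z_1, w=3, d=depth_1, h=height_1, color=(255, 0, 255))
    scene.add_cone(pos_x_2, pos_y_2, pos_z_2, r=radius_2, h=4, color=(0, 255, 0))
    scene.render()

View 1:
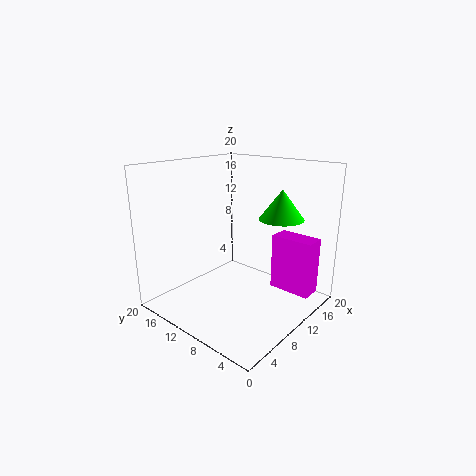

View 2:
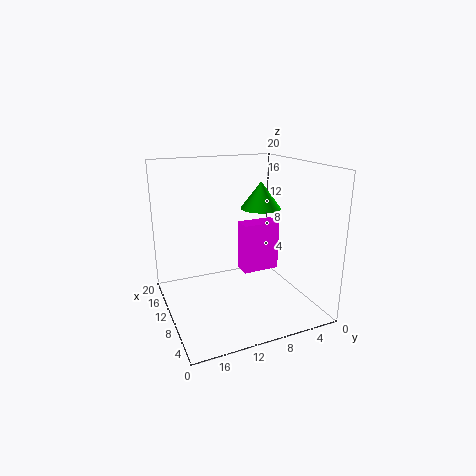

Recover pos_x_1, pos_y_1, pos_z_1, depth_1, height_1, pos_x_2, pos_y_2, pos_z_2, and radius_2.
pos_x_1 = 14
pos_y_1 = 1
pos_z_1 = 2
depth_1 = 6
height_1 = 8
pos_x_2 = 13
pos_y_2 = 5
pos_z_2 = 13
radius_2 = 3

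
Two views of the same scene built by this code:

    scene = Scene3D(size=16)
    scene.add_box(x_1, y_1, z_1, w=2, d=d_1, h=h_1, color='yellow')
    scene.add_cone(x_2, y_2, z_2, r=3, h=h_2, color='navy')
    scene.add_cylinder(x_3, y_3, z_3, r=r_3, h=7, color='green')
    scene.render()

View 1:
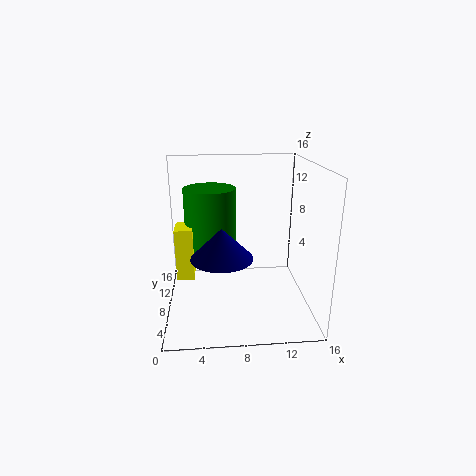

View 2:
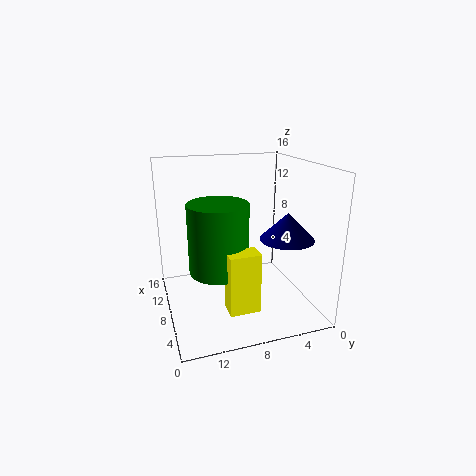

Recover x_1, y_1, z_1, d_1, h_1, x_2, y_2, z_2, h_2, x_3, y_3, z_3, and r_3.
x_1 = 1; y_1 = 8; z_1 = 3; d_1 = 3; h_1 = 6; x_2 = 6; y_2 = 3; z_2 = 8; h_2 = 3; x_3 = 5; y_3 = 11; z_3 = 6; r_3 = 3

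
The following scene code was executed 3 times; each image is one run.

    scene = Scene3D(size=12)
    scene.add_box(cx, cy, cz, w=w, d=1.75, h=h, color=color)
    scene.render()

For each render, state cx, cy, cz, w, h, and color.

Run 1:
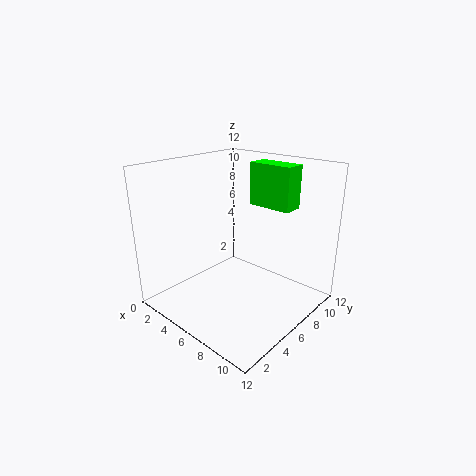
cx = 5.75
cy = 7.75
cz = 8.5
w = 3.75
h = 3.5
color = 'lime'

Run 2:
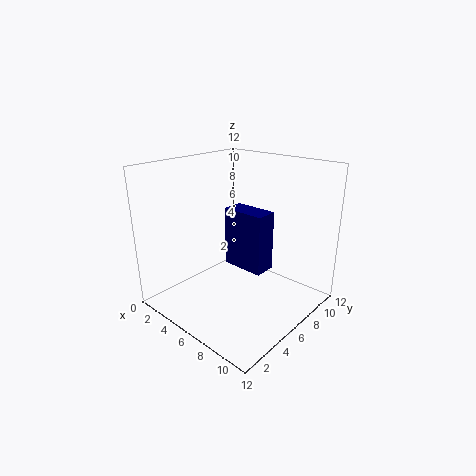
cx = 5.5
cy = 5
cz = 4
w = 3.5
h = 4.75
color = 'navy'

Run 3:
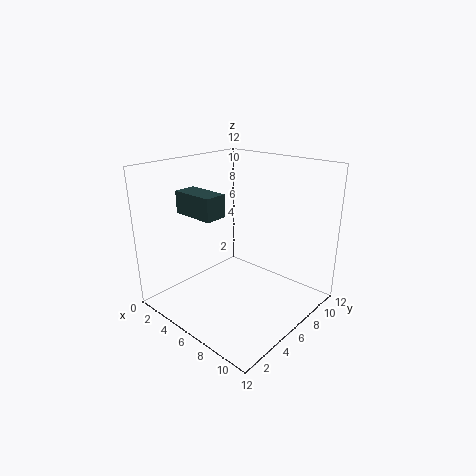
cx = 3
cy = 2.25
cz = 8.5
w = 3.5
h = 1.75
color = 'darkslategray'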